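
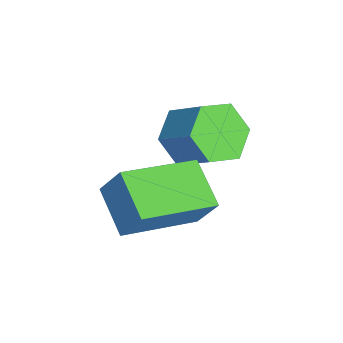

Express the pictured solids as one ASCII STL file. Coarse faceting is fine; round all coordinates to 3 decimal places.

solid 
facet normal -0.533 -0.538 -0.654
outer loop
vertex 2.318 -0.29 -1.257
vertex 2.031 -0.622 -0.75
vertex 1.751 -0.06 -0.984
endloop
endfacet
facet normal 0.005 0.770 -0.638
outer loop
vertex 2.318 -0.29 -1.257
vertex 1.751 -0.06 -0.984
vertex 2.856 0.253 -0.597
endloop
endfacet
facet normal 0.005 0.770 -0.638
outer loop
vertex 2.856 0.253 -0.597
vertex 1.751 -0.06 -0.984
vertex 2.289 0.483 -0.324
endloop
endfacet
facet normal 0.533 0.538 0.653
outer loop
vertex 2.856 0.253 -0.597
vertex 2.289 0.483 -0.324
vertex 2.569 -0.078 -0.09
endloop
endfacet
facet normal -0.533 -0.538 -0.653
outer loop
vertex 1.751 -0.06 -0.984
vertex 2.031 -0.622 -0.75
vertex 1.464 -0.391 -0.477
endloop
endfacet
facet normal -0.730 0.683 0.033
outer loop
vertex 1.751 -0.06 -0.984
vertex 1.464 -0.391 -0.477
vertex 2.289 0.483 -0.324
endloop
endfacet
facet normal -0.730 0.683 0.033
outer loop
vertex 2.289 0.483 -0.324
vertex 1.464 -0.391 -0.477
vertex 2.002 0.152 0.183
endloop
endfacet
facet normal 0.533 0.538 0.653
outer loop
vertex 2.289 0.483 -0.324
vertex 2.002 0.152 0.183
vertex 2.569 -0.078 -0.09
endloop
endfacet
facet normal -0.533 -0.538 -0.653
outer loop
vertex 1.464 -0.391 -0.477
vertex 2.031 -0.622 -0.75
vertex 1.744 -0.953 -0.243
endloop
endfacet
facet normal -0.736 -0.087 0.671
outer loop
vertex 1.464 -0.391 -0.477
vertex 1.744 -0.953 -0.243
vertex 2.002 0.152 0.183
endloop
endfacet
facet normal -0.736 -0.087 0.671
outer loop
vertex 2.002 0.152 0.183
vertex 1.744 -0.953 -0.243
vertex 2.282 -0.41 0.417
endloop
endfacet
facet normal 0.533 0.538 0.654
outer loop
vertex 2.002 0.152 0.183
vertex 2.282 -0.41 0.417
vertex 2.569 -0.078 -0.09
endloop
endfacet
facet normal -0.533 -0.538 -0.653
outer loop
vertex 1.744 -0.953 -0.243
vertex 2.031 -0.622 -0.75
vertex 2.311 -1.183 -0.516
endloop
endfacet
facet normal -0.005 -0.770 0.638
outer loop
vertex 1.744 -0.953 -0.243
vertex 2.311 -1.183 -0.516
vertex 2.282 -0.41 0.417
endloop
endfacet
facet normal -0.005 -0.770 0.638
outer loop
vertex 2.282 -0.41 0.417
vertex 2.311 -1.183 -0.516
vertex 2.849 -0.64 0.144
endloop
endfacet
facet normal 0.533 0.538 0.654
outer loop
vertex 2.282 -0.41 0.417
vertex 2.849 -0.64 0.144
vertex 2.569 -0.078 -0.09
endloop
endfacet
facet normal -0.533 -0.538 -0.653
outer loop
vertex 2.311 -1.183 -0.516
vertex 2.031 -0.622 -0.75
vertex 2.598 -0.852 -1.023
endloop
endfacet
facet normal 0.730 -0.683 -0.033
outer loop
vertex 2.311 -1.183 -0.516
vertex 2.598 -0.852 -1.023
vertex 2.849 -0.64 0.144
endloop
endfacet
facet normal 0.730 -0.683 -0.033
outer loop
vertex 2.849 -0.64 0.144
vertex 2.598 -0.852 -1.023
vertex 3.136 -0.309 -0.363
endloop
endfacet
facet normal 0.533 0.538 0.653
outer loop
vertex 2.849 -0.64 0.144
vertex 3.136 -0.309 -0.363
vertex 2.569 -0.078 -0.09
endloop
endfacet
facet normal -0.533 -0.538 -0.654
outer loop
vertex 2.598 -0.852 -1.023
vertex 2.031 -0.622 -0.75
vertex 2.318 -0.29 -1.257
endloop
endfacet
facet normal 0.736 0.087 -0.671
outer loop
vertex 2.598 -0.852 -1.023
vertex 2.318 -0.29 -1.257
vertex 3.136 -0.309 -0.363
endloop
endfacet
facet normal 0.736 0.087 -0.671
outer loop
vertex 3.136 -0.309 -0.363
vertex 2.318 -0.29 -1.257
vertex 2.856 0.253 -0.597
endloop
endfacet
facet normal 0.533 0.538 0.653
outer loop
vertex 3.136 -0.309 -0.363
vertex 2.856 0.253 -0.597
vertex 2.569 -0.078 -0.09
endloop
endfacet
facet normal -0.864 -0.317 0.390
outer loop
vertex 3.553 -1.899 -0.118
vertex 2.801 -0.508 -0.653
vertex 3.372 -2.266 -0.817
endloop
endfacet
facet normal 0.451 -0.833 0.320
outer loop
vertex 4.279 -1.932 -1.227
vertex 3.553 -1.899 -0.118
vertex 3.372 -2.266 -0.817
endloop
endfacet
facet normal -0.864 -0.317 0.391
outer loop
vertex 3.372 -2.266 -0.817
vertex 2.801 -0.508 -0.653
vertex 2.619 -0.874 -1.352
endloop
endfacet
facet normal -0.224 -0.453 -0.863
outer loop
vertex 2.619 -0.874 -1.352
vertex 4.279 -1.932 -1.227
vertex 3.372 -2.266 -0.817
endloop
endfacet
facet normal 0.223 0.453 0.863
outer loop
vertex 3.553 -1.899 -0.118
vertex 3.708 -0.174 -1.063
vertex 2.801 -0.508 -0.653
endloop
endfacet
facet normal 0.450 -0.834 0.319
outer loop
vertex 4.461 -1.566 -0.528
vertex 3.553 -1.899 -0.118
vertex 4.279 -1.932 -1.227
endloop
endfacet
facet normal 0.224 0.453 0.863
outer loop
vertex 4.461 -1.566 -0.528
vertex 3.708 -0.174 -1.063
vertex 3.553 -1.899 -0.118
endloop
endfacet
facet normal -0.451 0.834 -0.319
outer loop
vertex 2.801 -0.508 -0.653
vertex 3.708 -0.174 -1.063
vertex 2.619 -0.874 -1.352
endloop
endfacet
facet normal -0.224 -0.453 -0.863
outer loop
vertex 3.527 -0.541 -1.762
vertex 4.279 -1.932 -1.227
vertex 2.619 -0.874 -1.352
endloop
endfacet
facet normal -0.450 0.833 -0.321
outer loop
vertex 2.619 -0.874 -1.352
vertex 3.708 -0.174 -1.063
vertex 3.527 -0.541 -1.762
endloop
endfacet
facet normal 0.864 0.317 -0.391
outer loop
vertex 3.527 -0.541 -1.762
vertex 4.461 -1.566 -0.528
vertex 4.279 -1.932 -1.227
endloop
endfacet
facet normal 0.864 0.317 -0.390
outer loop
vertex 3.708 -0.174 -1.063
vertex 4.461 -1.566 -0.528
vertex 3.527 -0.541 -1.762
endloop
endfacet

endsolid


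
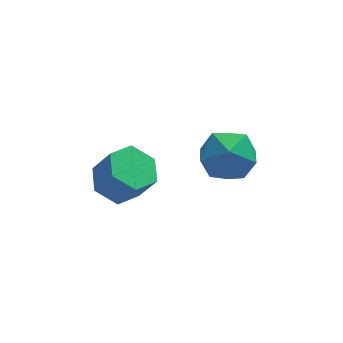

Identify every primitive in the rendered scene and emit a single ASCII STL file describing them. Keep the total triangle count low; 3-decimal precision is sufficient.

solid 
facet normal -0.425 0.294 -0.856
outer loop
vertex -3.056 3.678 -4.136
vertex -3.747 3.198 -3.958
vertex -3.712 4.016 -3.694
endloop
endfacet
facet normal 0.488 0.871 0.057
outer loop
vertex -3.056 3.678 -4.136
vertex -3.712 4.016 -3.694
vertex -2.542 3.322 -3.1
endloop
endfacet
facet normal 0.488 0.871 0.057
outer loop
vertex -2.542 3.322 -3.1
vertex -3.712 4.016 -3.694
vertex -3.198 3.66 -2.658
endloop
endfacet
facet normal 0.425 -0.294 0.856
outer loop
vertex -2.542 3.322 -3.1
vertex -3.198 3.66 -2.658
vertex -3.233 2.842 -2.922
endloop
endfacet
facet normal -0.424 0.295 -0.856
outer loop
vertex -3.712 4.016 -3.694
vertex -3.747 3.198 -3.958
vertex -4.403 3.536 -3.517
endloop
endfacet
facet normal -0.417 0.776 0.474
outer loop
vertex -3.712 4.016 -3.694
vertex -4.403 3.536 -3.517
vertex -3.198 3.66 -2.658
endloop
endfacet
facet normal -0.417 0.776 0.474
outer loop
vertex -3.198 3.66 -2.658
vertex -4.403 3.536 -3.517
vertex -3.889 3.18 -2.481
endloop
endfacet
facet normal 0.424 -0.295 0.856
outer loop
vertex -3.198 3.66 -2.658
vertex -3.889 3.18 -2.481
vertex -3.233 2.842 -2.922
endloop
endfacet
facet normal -0.425 0.294 -0.857
outer loop
vertex -4.403 3.536 -3.517
vertex -3.747 3.198 -3.958
vertex -4.438 2.718 -3.78
endloop
endfacet
facet normal -0.904 -0.095 0.416
outer loop
vertex -4.403 3.536 -3.517
vertex -4.438 2.718 -3.78
vertex -3.889 3.18 -2.481
endloop
endfacet
facet normal -0.904 -0.095 0.416
outer loop
vertex -3.889 3.18 -2.481
vertex -4.438 2.718 -3.78
vertex -3.924 2.362 -2.744
endloop
endfacet
facet normal 0.425 -0.294 0.857
outer loop
vertex -3.889 3.18 -2.481
vertex -3.924 2.362 -2.744
vertex -3.233 2.842 -2.922
endloop
endfacet
facet normal -0.425 0.294 -0.856
outer loop
vertex -4.438 2.718 -3.78
vertex -3.747 3.198 -3.958
vertex -3.782 2.38 -4.222
endloop
endfacet
facet normal -0.488 -0.871 -0.057
outer loop
vertex -4.438 2.718 -3.78
vertex -3.782 2.38 -4.222
vertex -3.924 2.362 -2.744
endloop
endfacet
facet normal -0.488 -0.871 -0.057
outer loop
vertex -3.924 2.362 -2.744
vertex -3.782 2.38 -4.222
vertex -3.268 2.024 -3.186
endloop
endfacet
facet normal 0.425 -0.294 0.856
outer loop
vertex -3.924 2.362 -2.744
vertex -3.268 2.024 -3.186
vertex -3.233 2.842 -2.922
endloop
endfacet
facet normal -0.424 0.295 -0.856
outer loop
vertex -3.782 2.38 -4.222
vertex -3.747 3.198 -3.958
vertex -3.091 2.86 -4.399
endloop
endfacet
facet normal 0.417 -0.776 -0.474
outer loop
vertex -3.782 2.38 -4.222
vertex -3.091 2.86 -4.399
vertex -3.268 2.024 -3.186
endloop
endfacet
facet normal 0.417 -0.776 -0.474
outer loop
vertex -3.268 2.024 -3.186
vertex -3.091 2.86 -4.399
vertex -2.577 2.504 -3.363
endloop
endfacet
facet normal 0.424 -0.295 0.856
outer loop
vertex -3.268 2.024 -3.186
vertex -2.577 2.504 -3.363
vertex -3.233 2.842 -2.922
endloop
endfacet
facet normal -0.425 0.294 -0.857
outer loop
vertex -3.091 2.86 -4.399
vertex -3.747 3.198 -3.958
vertex -3.056 3.678 -4.136
endloop
endfacet
facet normal 0.904 0.095 -0.416
outer loop
vertex -3.091 2.86 -4.399
vertex -3.056 3.678 -4.136
vertex -2.577 2.504 -3.363
endloop
endfacet
facet normal 0.904 0.095 -0.416
outer loop
vertex -2.577 2.504 -3.363
vertex -3.056 3.678 -4.136
vertex -2.542 3.322 -3.1
endloop
endfacet
facet normal 0.425 -0.294 0.857
outer loop
vertex -2.577 2.504 -3.363
vertex -2.542 3.322 -3.1
vertex -3.233 2.842 -2.922
endloop
endfacet
facet normal 0.035 0.016 0.999
outer loop
vertex -0.734 3.787 -2.514
vertex -0.374 2.81 -2.511
vertex 0.291 3.61 -2.547
endloop
endfacet
facet normal 0.139 0.668 0.731
outer loop
vertex -0.734 3.787 -2.514
vertex 0.291 3.61 -2.547
vertex -0.128 4.351 -3.145
endloop
endfacet
facet normal -0.430 0.838 0.336
outer loop
vertex -0.734 3.787 -2.514
vertex -0.128 4.351 -3.145
vertex -1.053 4.01 -3.479
endloop
endfacet
facet normal -0.887 0.290 0.360
outer loop
vertex -0.734 3.787 -2.514
vertex -1.053 4.01 -3.479
vertex -1.205 3.057 -3.087
endloop
endfacet
facet normal -0.599 -0.218 0.770
outer loop
vertex -0.734 3.787 -2.514
vertex -1.205 3.057 -3.087
vertex -0.374 2.81 -2.511
endloop
endfacet
facet normal 0.707 0.641 0.299
outer loop
vertex -0.128 4.351 -3.145
vertex 0.291 3.61 -2.547
vertex 0.605 3.723 -3.533
endloop
endfacet
facet normal 0.539 -0.415 0.733
outer loop
vertex 0.291 3.61 -2.547
vertex -0.374 2.81 -2.511
vertex 0.453 2.77 -3.141
endloop
endfacet
facet normal -0.488 -0.794 0.363
outer loop
vertex -0.374 2.81 -2.511
vertex -1.205 3.057 -3.087
vertex -0.472 2.429 -3.475
endloop
endfacet
facet normal -0.953 0.029 -0.300
outer loop
vertex -1.205 3.057 -3.087
vertex -1.053 4.01 -3.479
vertex -0.891 3.17 -4.073
endloop
endfacet
facet normal -0.215 0.916 -0.340
outer loop
vertex -1.053 4.01 -3.479
vertex -0.128 4.351 -3.145
vertex -0.226 3.97 -4.109
endloop
endfacet
facet normal 0.887 -0.290 -0.360
outer loop
vertex 0.134 2.993 -4.106
vertex 0.605 3.723 -3.533
vertex 0.453 2.77 -3.141
endloop
endfacet
facet normal 0.430 -0.838 -0.336
outer loop
vertex 0.134 2.993 -4.106
vertex 0.453 2.77 -3.141
vertex -0.472 2.429 -3.475
endloop
endfacet
facet normal -0.139 -0.668 -0.731
outer loop
vertex 0.134 2.993 -4.106
vertex -0.472 2.429 -3.475
vertex -0.891 3.17 -4.073
endloop
endfacet
facet normal -0.035 -0.016 -0.999
outer loop
vertex 0.134 2.993 -4.106
vertex -0.891 3.17 -4.073
vertex -0.226 3.97 -4.109
endloop
endfacet
facet normal 0.599 0.218 -0.770
outer loop
vertex 0.134 2.993 -4.106
vertex -0.226 3.97 -4.109
vertex 0.605 3.723 -3.533
endloop
endfacet
facet normal 0.953 -0.029 0.300
outer loop
vertex 0.453 2.77 -3.141
vertex 0.605 3.723 -3.533
vertex 0.291 3.61 -2.547
endloop
endfacet
facet normal 0.215 -0.916 0.340
outer loop
vertex -0.472 2.429 -3.475
vertex 0.453 2.77 -3.141
vertex -0.374 2.81 -2.511
endloop
endfacet
facet normal -0.707 -0.641 -0.299
outer loop
vertex -0.891 3.17 -4.073
vertex -0.472 2.429 -3.475
vertex -1.205 3.057 -3.087
endloop
endfacet
facet normal -0.539 0.415 -0.733
outer loop
vertex -0.226 3.97 -4.109
vertex -0.891 3.17 -4.073
vertex -1.053 4.01 -3.479
endloop
endfacet
facet normal 0.488 0.794 -0.363
outer loop
vertex 0.605 3.723 -3.533
vertex -0.226 3.97 -4.109
vertex -0.128 4.351 -3.145
endloop
endfacet

endsolid


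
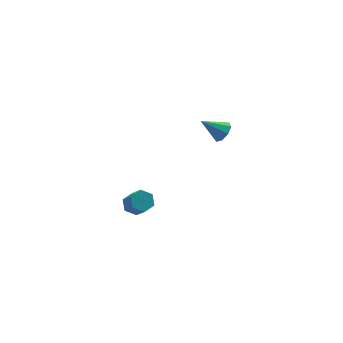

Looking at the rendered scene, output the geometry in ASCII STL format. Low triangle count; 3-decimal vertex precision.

solid 
facet normal -0.100 0.647 -0.756
outer loop
vertex -1.321 1.897 -3.388
vertex -1.943 1.671 -3.499
vertex -1.841 2.181 -3.076
endloop
endfacet
facet normal 0.622 0.634 0.460
outer loop
vertex -1.321 1.897 -3.388
vertex -1.841 2.181 -3.076
vertex -1.196 1.094 -2.451
endloop
endfacet
facet normal 0.623 0.634 0.459
outer loop
vertex -1.196 1.094 -2.451
vertex -1.841 2.181 -3.076
vertex -1.716 1.379 -2.139
endloop
endfacet
facet normal 0.100 -0.646 0.757
outer loop
vertex -1.196 1.094 -2.451
vertex -1.716 1.379 -2.139
vertex -1.817 0.869 -2.561
endloop
endfacet
facet normal -0.102 0.647 -0.756
outer loop
vertex -1.841 2.181 -3.076
vertex -1.943 1.671 -3.499
vertex -2.462 1.955 -3.186
endloop
endfacet
facet normal -0.361 0.684 0.634
outer loop
vertex -1.841 2.181 -3.076
vertex -2.462 1.955 -3.186
vertex -1.716 1.379 -2.139
endloop
endfacet
facet normal -0.361 0.684 0.634
outer loop
vertex -1.716 1.379 -2.139
vertex -2.462 1.955 -3.186
vertex -2.337 1.153 -2.249
endloop
endfacet
facet normal 0.101 -0.646 0.757
outer loop
vertex -1.716 1.379 -2.139
vertex -2.337 1.153 -2.249
vertex -1.817 0.869 -2.561
endloop
endfacet
facet normal -0.101 0.648 -0.755
outer loop
vertex -2.462 1.955 -3.186
vertex -1.943 1.671 -3.499
vertex -2.564 1.446 -3.609
endloop
endfacet
facet normal -0.983 0.051 0.175
outer loop
vertex -2.462 1.955 -3.186
vertex -2.564 1.446 -3.609
vertex -2.337 1.153 -2.249
endloop
endfacet
facet normal -0.983 0.051 0.175
outer loop
vertex -2.337 1.153 -2.249
vertex -2.564 1.446 -3.609
vertex -2.439 0.643 -2.672
endloop
endfacet
facet normal 0.100 -0.647 0.756
outer loop
vertex -2.337 1.153 -2.249
vertex -2.439 0.643 -2.672
vertex -1.817 0.869 -2.561
endloop
endfacet
facet normal -0.100 0.646 -0.757
outer loop
vertex -2.564 1.446 -3.609
vertex -1.943 1.671 -3.499
vertex -2.044 1.161 -3.921
endloop
endfacet
facet normal -0.623 -0.633 -0.460
outer loop
vertex -2.564 1.446 -3.609
vertex -2.044 1.161 -3.921
vertex -2.439 0.643 -2.672
endloop
endfacet
facet normal -0.622 -0.634 -0.460
outer loop
vertex -2.439 0.643 -2.672
vertex -2.044 1.161 -3.921
vertex -1.919 0.359 -2.984
endloop
endfacet
facet normal 0.100 -0.647 0.756
outer loop
vertex -2.439 0.643 -2.672
vertex -1.919 0.359 -2.984
vertex -1.817 0.869 -2.561
endloop
endfacet
facet normal -0.101 0.646 -0.757
outer loop
vertex -2.044 1.161 -3.921
vertex -1.943 1.671 -3.499
vertex -1.423 1.387 -3.811
endloop
endfacet
facet normal 0.361 -0.684 -0.634
outer loop
vertex -2.044 1.161 -3.921
vertex -1.423 1.387 -3.811
vertex -1.919 0.359 -2.984
endloop
endfacet
facet normal 0.361 -0.684 -0.634
outer loop
vertex -1.919 0.359 -2.984
vertex -1.423 1.387 -3.811
vertex -1.298 0.585 -2.874
endloop
endfacet
facet normal 0.102 -0.647 0.756
outer loop
vertex -1.919 0.359 -2.984
vertex -1.298 0.585 -2.874
vertex -1.817 0.869 -2.561
endloop
endfacet
facet normal -0.100 0.647 -0.756
outer loop
vertex -1.423 1.387 -3.811
vertex -1.943 1.671 -3.499
vertex -1.321 1.897 -3.388
endloop
endfacet
facet normal 0.983 -0.051 -0.175
outer loop
vertex -1.423 1.387 -3.811
vertex -1.321 1.897 -3.388
vertex -1.298 0.585 -2.874
endloop
endfacet
facet normal 0.983 -0.051 -0.175
outer loop
vertex -1.298 0.585 -2.874
vertex -1.321 1.897 -3.388
vertex -1.196 1.094 -2.451
endloop
endfacet
facet normal 0.101 -0.648 0.755
outer loop
vertex -1.298 0.585 -2.874
vertex -1.196 1.094 -2.451
vertex -1.817 0.869 -2.561
endloop
endfacet
facet normal 0.716 -0.315 -0.623
outer loop
vertex 1.89 -1.466 4.004
vertex 1.561 -1.245 3.514
vertex 2.0 -1.008 3.899
endloop
endfacet
facet normal 0.326 0.136 0.936
outer loop
vertex 1.89 -1.466 4.004
vertex 2.0 -1.008 3.899
vertex 0.579 -0.815 4.366
endloop
endfacet
facet normal 0.716 -0.314 -0.623
outer loop
vertex 2.0 -1.008 3.899
vertex 1.561 -1.245 3.514
vertex 1.853 -0.689 3.569
endloop
endfacet
facet normal 0.296 0.749 0.592
outer loop
vertex 2.0 -1.008 3.899
vertex 1.853 -0.689 3.569
vertex 0.579 -0.815 4.366
endloop
endfacet
facet normal 0.716 -0.314 -0.624
outer loop
vertex 1.853 -0.689 3.569
vertex 1.561 -1.245 3.514
vertex 1.535 -0.695 3.207
endloop
endfacet
facet normal -0.070 0.997 0.045
outer loop
vertex 1.853 -0.689 3.569
vertex 1.535 -0.695 3.207
vertex 0.579 -0.815 4.366
endloop
endfacet
facet normal 0.718 -0.313 -0.622
outer loop
vertex 1.535 -0.695 3.207
vertex 1.561 -1.245 3.514
vertex 1.233 -1.024 3.024
endloop
endfacet
facet normal -0.562 0.731 -0.388
outer loop
vertex 1.535 -0.695 3.207
vertex 1.233 -1.024 3.024
vertex 0.579 -0.815 4.366
endloop
endfacet
facet normal 0.717 -0.314 -0.622
outer loop
vertex 1.233 -1.024 3.024
vertex 1.561 -1.245 3.514
vertex 1.123 -1.481 3.128
endloop
endfacet
facet normal -0.886 0.111 -0.449
outer loop
vertex 1.233 -1.024 3.024
vertex 1.123 -1.481 3.128
vertex 0.579 -0.815 4.366
endloop
endfacet
facet normal 0.717 -0.313 -0.623
outer loop
vertex 1.123 -1.481 3.128
vertex 1.561 -1.245 3.514
vertex 1.27 -1.801 3.458
endloop
endfacet
facet normal -0.858 -0.503 -0.106
outer loop
vertex 1.123 -1.481 3.128
vertex 1.27 -1.801 3.458
vertex 0.579 -0.815 4.366
endloop
endfacet
facet normal 0.718 -0.313 -0.621
outer loop
vertex 1.27 -1.801 3.458
vertex 1.561 -1.245 3.514
vertex 1.587 -1.794 3.821
endloop
endfacet
facet normal -0.490 -0.751 0.442
outer loop
vertex 1.27 -1.801 3.458
vertex 1.587 -1.794 3.821
vertex 0.579 -0.815 4.366
endloop
endfacet
facet normal 0.716 -0.314 -0.623
outer loop
vertex 1.587 -1.794 3.821
vertex 1.561 -1.245 3.514
vertex 1.89 -1.466 4.004
endloop
endfacet
facet normal -0.001 -0.487 0.873
outer loop
vertex 1.587 -1.794 3.821
vertex 1.89 -1.466 4.004
vertex 0.579 -0.815 4.366
endloop
endfacet

endsolid


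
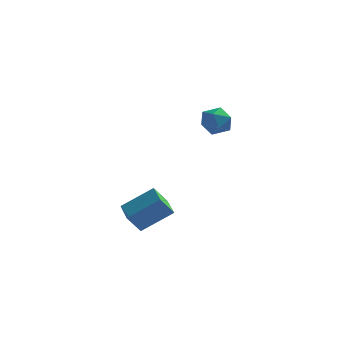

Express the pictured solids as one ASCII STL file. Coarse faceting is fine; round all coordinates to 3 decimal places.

solid 
facet normal -0.746 -0.331 -0.578
outer loop
vertex -3.779 -4.805 -1.953
vertex -4.607 -3.364 -1.71
vertex -3.179 -4.279 -3.029
endloop
endfacet
facet normal 0.493 -0.858 -0.144
outer loop
vertex -1.553 -3.556 -1.77
vertex -3.779 -4.805 -1.953
vertex -3.179 -4.279 -3.029
endloop
endfacet
facet normal -0.746 -0.331 -0.578
outer loop
vertex -3.179 -4.279 -3.029
vertex -4.607 -3.364 -1.71
vertex -4.007 -2.837 -2.787
endloop
endfacet
facet normal 0.448 0.392 -0.804
outer loop
vertex -4.007 -2.837 -2.787
vertex -1.553 -3.556 -1.77
vertex -3.179 -4.279 -3.029
endloop
endfacet
facet normal -0.448 -0.393 0.803
outer loop
vertex -3.779 -4.805 -1.953
vertex -2.981 -2.641 -0.451
vertex -4.607 -3.364 -1.71
endloop
endfacet
facet normal 0.493 -0.858 -0.145
outer loop
vertex -2.153 -4.083 -0.693
vertex -3.779 -4.805 -1.953
vertex -1.553 -3.556 -1.77
endloop
endfacet
facet normal -0.448 -0.392 0.803
outer loop
vertex -2.153 -4.083 -0.693
vertex -2.981 -2.641 -0.451
vertex -3.779 -4.805 -1.953
endloop
endfacet
facet normal -0.493 0.858 0.145
outer loop
vertex -4.607 -3.364 -1.71
vertex -2.981 -2.641 -0.451
vertex -4.007 -2.837 -2.787
endloop
endfacet
facet normal 0.448 0.393 -0.803
outer loop
vertex -2.381 -2.115 -1.527
vertex -1.553 -3.556 -1.77
vertex -4.007 -2.837 -2.787
endloop
endfacet
facet normal -0.493 0.858 0.145
outer loop
vertex -4.007 -2.837 -2.787
vertex -2.981 -2.641 -0.451
vertex -2.381 -2.115 -1.527
endloop
endfacet
facet normal 0.746 0.331 0.578
outer loop
vertex -2.381 -2.115 -1.527
vertex -2.153 -4.083 -0.693
vertex -1.553 -3.556 -1.77
endloop
endfacet
facet normal 0.746 0.331 0.578
outer loop
vertex -2.981 -2.641 -0.451
vertex -2.153 -4.083 -0.693
vertex -2.381 -2.115 -1.527
endloop
endfacet
facet normal -0.545 0.738 -0.397
outer loop
vertex -1.239 4.136 2.016
vertex -2.136 3.651 2.346
vertex -1.643 4.358 2.984
endloop
endfacet
facet normal 0.092 0.978 -0.186
outer loop
vertex -1.239 4.136 2.016
vertex -1.643 4.358 2.984
vertex -0.584 4.235 2.86
endloop
endfacet
facet normal 0.593 0.605 -0.531
outer loop
vertex -1.239 4.136 2.016
vertex -0.584 4.235 2.86
vertex -0.424 3.451 2.145
endloop
endfacet
facet normal 0.265 0.135 -0.955
outer loop
vertex -1.239 4.136 2.016
vertex -0.424 3.451 2.145
vertex -1.383 3.09 1.828
endloop
endfacet
facet normal -0.438 0.217 -0.872
outer loop
vertex -1.239 4.136 2.016
vertex -1.383 3.09 1.828
vertex -2.136 3.651 2.346
endloop
endfacet
facet normal 0.158 0.844 0.512
outer loop
vertex -0.584 4.235 2.86
vertex -1.643 4.358 2.984
vertex -1.077 3.81 3.712
endloop
endfacet
facet normal -0.874 0.455 0.171
outer loop
vertex -1.643 4.358 2.984
vertex -2.136 3.651 2.346
vertex -2.036 3.449 3.395
endloop
endfacet
facet normal -0.701 -0.388 -0.599
outer loop
vertex -2.136 3.651 2.346
vertex -1.383 3.09 1.828
vertex -1.876 2.665 2.68
endloop
endfacet
facet normal 0.438 -0.521 -0.733
outer loop
vertex -1.383 3.09 1.828
vertex -0.424 3.451 2.145
vertex -0.817 2.542 2.556
endloop
endfacet
facet normal 0.970 0.240 -0.046
outer loop
vertex -0.424 3.451 2.145
vertex -0.584 4.235 2.86
vertex -0.324 3.249 3.194
endloop
endfacet
facet normal -0.265 -0.135 0.955
outer loop
vertex -1.221 2.764 3.524
vertex -1.077 3.81 3.712
vertex -2.036 3.449 3.395
endloop
endfacet
facet normal -0.593 -0.605 0.531
outer loop
vertex -1.221 2.764 3.524
vertex -2.036 3.449 3.395
vertex -1.876 2.665 2.68
endloop
endfacet
facet normal -0.092 -0.978 0.186
outer loop
vertex -1.221 2.764 3.524
vertex -1.876 2.665 2.68
vertex -0.817 2.542 2.556
endloop
endfacet
facet normal 0.545 -0.738 0.397
outer loop
vertex -1.221 2.764 3.524
vertex -0.817 2.542 2.556
vertex -0.324 3.249 3.194
endloop
endfacet
facet normal 0.438 -0.217 0.872
outer loop
vertex -1.221 2.764 3.524
vertex -0.324 3.249 3.194
vertex -1.077 3.81 3.712
endloop
endfacet
facet normal -0.438 0.521 0.733
outer loop
vertex -2.036 3.449 3.395
vertex -1.077 3.81 3.712
vertex -1.643 4.358 2.984
endloop
endfacet
facet normal -0.970 -0.240 0.046
outer loop
vertex -1.876 2.665 2.68
vertex -2.036 3.449 3.395
vertex -2.136 3.651 2.346
endloop
endfacet
facet normal -0.158 -0.844 -0.512
outer loop
vertex -0.817 2.542 2.556
vertex -1.876 2.665 2.68
vertex -1.383 3.09 1.828
endloop
endfacet
facet normal 0.874 -0.455 -0.171
outer loop
vertex -0.324 3.249 3.194
vertex -0.817 2.542 2.556
vertex -0.424 3.451 2.145
endloop
endfacet
facet normal 0.701 0.388 0.599
outer loop
vertex -1.077 3.81 3.712
vertex -0.324 3.249 3.194
vertex -0.584 4.235 2.86
endloop
endfacet

endsolid


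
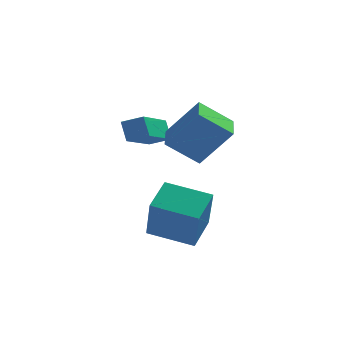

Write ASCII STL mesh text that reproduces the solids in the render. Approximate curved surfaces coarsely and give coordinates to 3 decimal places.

solid 
facet normal -0.620 0.019 -0.784
outer loop
vertex -3.044 -2.506 2.662
vertex -3.124 -1.242 2.756
vertex -1.863 -2.362 1.732
endloop
endfacet
facet normal 0.063 -0.995 -0.074
outer loop
vertex -0.716 -2.398 3.184
vertex -3.044 -2.506 2.662
vertex -1.863 -2.362 1.732
endloop
endfacet
facet normal -0.620 0.020 -0.785
outer loop
vertex -1.863 -2.362 1.732
vertex -3.124 -1.242 2.756
vertex -1.943 -1.098 1.827
endloop
endfacet
facet normal 0.782 0.096 -0.616
outer loop
vertex -1.943 -1.098 1.827
vertex -0.716 -2.398 3.184
vertex -1.863 -2.362 1.732
endloop
endfacet
facet normal -0.782 -0.095 0.616
outer loop
vertex -3.044 -2.506 2.662
vertex -1.977 -1.278 4.208
vertex -3.124 -1.242 2.756
endloop
endfacet
facet normal 0.063 -0.995 -0.074
outer loop
vertex -1.897 -2.542 4.113
vertex -3.044 -2.506 2.662
vertex -0.716 -2.398 3.184
endloop
endfacet
facet normal -0.782 -0.096 0.616
outer loop
vertex -1.897 -2.542 4.113
vertex -1.977 -1.278 4.208
vertex -3.044 -2.506 2.662
endloop
endfacet
facet normal -0.063 0.995 0.074
outer loop
vertex -3.124 -1.242 2.756
vertex -1.977 -1.278 4.208
vertex -1.943 -1.098 1.827
endloop
endfacet
facet normal 0.782 0.095 -0.616
outer loop
vertex -0.796 -1.134 3.278
vertex -0.716 -2.398 3.184
vertex -1.943 -1.098 1.827
endloop
endfacet
facet normal -0.063 0.995 0.074
outer loop
vertex -1.943 -1.098 1.827
vertex -1.977 -1.278 4.208
vertex -0.796 -1.134 3.278
endloop
endfacet
facet normal 0.620 -0.019 0.785
outer loop
vertex -0.796 -1.134 3.278
vertex -1.897 -2.542 4.113
vertex -0.716 -2.398 3.184
endloop
endfacet
facet normal 0.620 -0.020 0.784
outer loop
vertex -1.977 -1.278 4.208
vertex -1.897 -2.542 4.113
vertex -0.796 -1.134 3.278
endloop
endfacet
facet normal -0.956 0.203 0.212
outer loop
vertex -3.387 -4.223 0.516
vertex -3.001 -2.984 1.067
vertex -3.592 -3.399 -1.195
endloop
endfacet
facet normal -0.274 -0.879 -0.390
outer loop
vertex -1.919 -3.756 -1.567
vertex -3.387 -4.223 0.516
vertex -3.592 -3.399 -1.195
endloop
endfacet
facet normal -0.956 0.204 0.212
outer loop
vertex -3.592 -3.399 -1.195
vertex -3.001 -2.984 1.067
vertex -3.205 -2.16 -0.644
endloop
endfacet
facet normal -0.107 0.432 -0.896
outer loop
vertex -3.205 -2.16 -0.644
vertex -1.919 -3.756 -1.567
vertex -3.592 -3.399 -1.195
endloop
endfacet
facet normal 0.107 -0.432 0.896
outer loop
vertex -3.387 -4.223 0.516
vertex -1.328 -3.341 0.695
vertex -3.001 -2.984 1.067
endloop
endfacet
facet normal -0.274 -0.879 -0.390
outer loop
vertex -1.715 -4.58 0.144
vertex -3.387 -4.223 0.516
vertex -1.919 -3.756 -1.567
endloop
endfacet
facet normal 0.107 -0.432 0.896
outer loop
vertex -1.715 -4.58 0.144
vertex -1.328 -3.341 0.695
vertex -3.387 -4.223 0.516
endloop
endfacet
facet normal 0.274 0.879 0.390
outer loop
vertex -3.001 -2.984 1.067
vertex -1.328 -3.341 0.695
vertex -3.205 -2.16 -0.644
endloop
endfacet
facet normal -0.107 0.432 -0.896
outer loop
vertex -1.533 -2.517 -1.016
vertex -1.919 -3.756 -1.567
vertex -3.205 -2.16 -0.644
endloop
endfacet
facet normal 0.274 0.879 0.390
outer loop
vertex -3.205 -2.16 -0.644
vertex -1.328 -3.341 0.695
vertex -1.533 -2.517 -1.016
endloop
endfacet
facet normal 0.956 -0.204 -0.212
outer loop
vertex -1.533 -2.517 -1.016
vertex -1.715 -4.58 0.144
vertex -1.919 -3.756 -1.567
endloop
endfacet
facet normal 0.956 -0.204 -0.213
outer loop
vertex -1.328 -3.341 0.695
vertex -1.715 -4.58 0.144
vertex -1.533 -2.517 -1.016
endloop
endfacet
facet normal -0.922 0.114 -0.369
outer loop
vertex -4.71 -1.023 3.073
vertex -4.114 0.856 2.165
vertex -4.468 -1.457 2.334
endloop
endfacet
facet normal -0.274 -0.866 0.419
outer loop
vertex -3.666 -1.556 2.655
vertex -4.71 -1.023 3.073
vertex -4.468 -1.457 2.334
endloop
endfacet
facet normal -0.922 0.114 -0.369
outer loop
vertex -4.468 -1.457 2.334
vertex -4.114 0.856 2.165
vertex -3.872 0.422 1.426
endloop
endfacet
facet normal 0.272 -0.487 -0.830
outer loop
vertex -3.872 0.422 1.426
vertex -3.666 -1.556 2.655
vertex -4.468 -1.457 2.334
endloop
endfacet
facet normal -0.272 0.487 0.830
outer loop
vertex -4.71 -1.023 3.073
vertex -3.312 0.757 2.486
vertex -4.114 0.856 2.165
endloop
endfacet
facet normal -0.274 -0.866 0.419
outer loop
vertex -3.908 -1.122 3.394
vertex -4.71 -1.023 3.073
vertex -3.666 -1.556 2.655
endloop
endfacet
facet normal -0.272 0.487 0.830
outer loop
vertex -3.908 -1.122 3.394
vertex -3.312 0.757 2.486
vertex -4.71 -1.023 3.073
endloop
endfacet
facet normal 0.274 0.866 -0.419
outer loop
vertex -4.114 0.856 2.165
vertex -3.312 0.757 2.486
vertex -3.872 0.422 1.426
endloop
endfacet
facet normal 0.272 -0.487 -0.830
outer loop
vertex -3.07 0.323 1.747
vertex -3.666 -1.556 2.655
vertex -3.872 0.422 1.426
endloop
endfacet
facet normal 0.274 0.866 -0.419
outer loop
vertex -3.872 0.422 1.426
vertex -3.312 0.757 2.486
vertex -3.07 0.323 1.747
endloop
endfacet
facet normal 0.922 -0.114 0.369
outer loop
vertex -3.07 0.323 1.747
vertex -3.908 -1.122 3.394
vertex -3.666 -1.556 2.655
endloop
endfacet
facet normal 0.922 -0.114 0.369
outer loop
vertex -3.312 0.757 2.486
vertex -3.908 -1.122 3.394
vertex -3.07 0.323 1.747
endloop
endfacet

endsolid


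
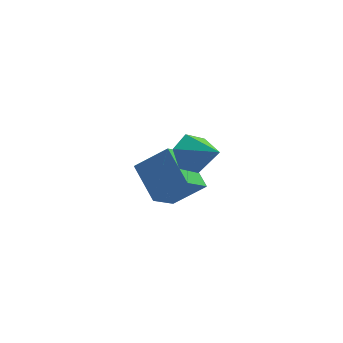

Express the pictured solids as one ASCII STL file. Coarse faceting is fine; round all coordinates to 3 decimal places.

solid 
facet normal -0.794 -0.110 -0.598
outer loop
vertex 1.518 0.713 -1.71
vertex 0.721 2.071 -0.902
vertex 2.192 1.756 -2.797
endloop
endfacet
facet normal 0.450 -0.767 -0.457
outer loop
vertex 3.439 1.929 -1.858
vertex 1.518 0.713 -1.71
vertex 2.192 1.756 -2.797
endloop
endfacet
facet normal -0.794 -0.110 -0.598
outer loop
vertex 2.192 1.756 -2.797
vertex 0.721 2.071 -0.902
vertex 1.395 3.114 -1.989
endloop
endfacet
facet normal 0.408 0.632 -0.659
outer loop
vertex 1.395 3.114 -1.989
vertex 3.439 1.929 -1.858
vertex 2.192 1.756 -2.797
endloop
endfacet
facet normal -0.408 -0.632 0.659
outer loop
vertex 1.518 0.713 -1.71
vertex 1.968 2.244 0.037
vertex 0.721 2.071 -0.902
endloop
endfacet
facet normal 0.450 -0.767 -0.457
outer loop
vertex 2.765 0.886 -0.771
vertex 1.518 0.713 -1.71
vertex 3.439 1.929 -1.858
endloop
endfacet
facet normal -0.408 -0.632 0.659
outer loop
vertex 2.765 0.886 -0.771
vertex 1.968 2.244 0.037
vertex 1.518 0.713 -1.71
endloop
endfacet
facet normal -0.450 0.767 0.457
outer loop
vertex 0.721 2.071 -0.902
vertex 1.968 2.244 0.037
vertex 1.395 3.114 -1.989
endloop
endfacet
facet normal 0.408 0.632 -0.659
outer loop
vertex 2.642 3.287 -1.05
vertex 3.439 1.929 -1.858
vertex 1.395 3.114 -1.989
endloop
endfacet
facet normal -0.450 0.767 0.457
outer loop
vertex 1.395 3.114 -1.989
vertex 1.968 2.244 0.037
vertex 2.642 3.287 -1.05
endloop
endfacet
facet normal 0.794 0.110 0.598
outer loop
vertex 2.642 3.287 -1.05
vertex 2.765 0.886 -0.771
vertex 3.439 1.929 -1.858
endloop
endfacet
facet normal 0.794 0.110 0.598
outer loop
vertex 1.968 2.244 0.037
vertex 2.765 0.886 -0.771
vertex 2.642 3.287 -1.05
endloop
endfacet
facet normal -0.626 0.558 -0.545
outer loop
vertex 3.407 -0.147 2.665
vertex 2.995 -0.85 2.419
vertex 2.751 -0.438 3.121
endloop
endfacet
facet normal 0.366 0.451 0.814
outer loop
vertex 3.407 -0.147 2.665
vertex 2.751 -0.438 3.121
vertex 3.985 -1.73 3.281
endloop
endfacet
facet normal -0.627 0.557 -0.545
outer loop
vertex 2.751 -0.438 3.121
vertex 2.995 -0.85 2.419
vertex 2.34 -1.14 2.876
endloop
endfacet
facet normal -0.290 -0.160 0.944
outer loop
vertex 2.751 -0.438 3.121
vertex 2.34 -1.14 2.876
vertex 3.985 -1.73 3.281
endloop
endfacet
facet normal -0.627 0.557 -0.545
outer loop
vertex 2.34 -1.14 2.876
vertex 2.995 -0.85 2.419
vertex 2.584 -1.552 2.174
endloop
endfacet
facet normal -0.392 -0.846 0.360
outer loop
vertex 2.34 -1.14 2.876
vertex 2.584 -1.552 2.174
vertex 3.985 -1.73 3.281
endloop
endfacet
facet normal -0.626 0.557 -0.545
outer loop
vertex 2.584 -1.552 2.174
vertex 2.995 -0.85 2.419
vertex 3.24 -1.262 1.717
endloop
endfacet
facet normal 0.162 -0.922 -0.353
outer loop
vertex 2.584 -1.552 2.174
vertex 3.24 -1.262 1.717
vertex 3.985 -1.73 3.281
endloop
endfacet
facet normal -0.626 0.558 -0.546
outer loop
vertex 3.24 -1.262 1.717
vertex 2.995 -0.85 2.419
vertex 3.651 -0.56 1.963
endloop
endfacet
facet normal 0.819 -0.310 -0.483
outer loop
vertex 3.24 -1.262 1.717
vertex 3.651 -0.56 1.963
vertex 3.985 -1.73 3.281
endloop
endfacet
facet normal -0.626 0.558 -0.546
outer loop
vertex 3.651 -0.56 1.963
vertex 2.995 -0.85 2.419
vertex 3.407 -0.147 2.665
endloop
endfacet
facet normal 0.922 0.375 0.100
outer loop
vertex 3.651 -0.56 1.963
vertex 3.407 -0.147 2.665
vertex 3.985 -1.73 3.281
endloop
endfacet

endsolid


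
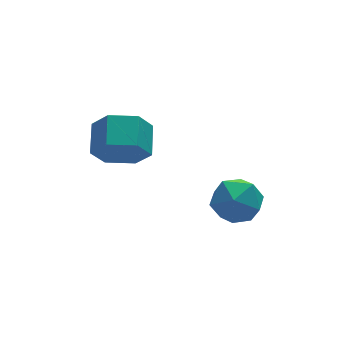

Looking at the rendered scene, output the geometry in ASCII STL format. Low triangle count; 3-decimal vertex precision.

solid 
facet normal -0.087 -0.127 0.988
outer loop
vertex 2.097 -2.121 -2.162
vertex 2.068 -2.986 -2.276
vertex 2.835 -2.586 -2.157
endloop
endfacet
facet normal 0.286 0.463 0.839
outer loop
vertex 2.097 -2.121 -2.162
vertex 2.835 -2.586 -2.157
vertex 2.805 -1.818 -2.571
endloop
endfacet
facet normal -0.125 0.888 0.442
outer loop
vertex 2.097 -2.121 -2.162
vertex 2.805 -1.818 -2.571
vertex 2.02 -1.743 -2.944
endloop
endfacet
facet normal -0.752 0.561 0.345
outer loop
vertex 2.097 -2.121 -2.162
vertex 2.02 -1.743 -2.944
vertex 1.565 -2.465 -2.762
endloop
endfacet
facet normal -0.728 -0.066 0.683
outer loop
vertex 2.097 -2.121 -2.162
vertex 1.565 -2.465 -2.762
vertex 2.068 -2.986 -2.276
endloop
endfacet
facet normal 0.852 0.274 0.446
outer loop
vertex 2.805 -1.818 -2.571
vertex 2.835 -2.586 -2.157
vertex 3.215 -2.495 -2.938
endloop
endfacet
facet normal 0.249 -0.682 0.687
outer loop
vertex 2.835 -2.586 -2.157
vertex 2.068 -2.986 -2.276
vertex 2.76 -3.217 -2.756
endloop
endfacet
facet normal -0.790 -0.583 0.193
outer loop
vertex 2.068 -2.986 -2.276
vertex 1.565 -2.465 -2.762
vertex 1.975 -3.142 -3.129
endloop
endfacet
facet normal -0.829 0.434 -0.353
outer loop
vertex 1.565 -2.465 -2.762
vertex 2.02 -1.743 -2.944
vertex 1.945 -2.374 -3.543
endloop
endfacet
facet normal 0.185 0.963 -0.196
outer loop
vertex 2.02 -1.743 -2.944
vertex 2.805 -1.818 -2.571
vertex 2.712 -1.974 -3.424
endloop
endfacet
facet normal 0.752 -0.561 -0.345
outer loop
vertex 2.683 -2.839 -3.538
vertex 3.215 -2.495 -2.938
vertex 2.76 -3.217 -2.756
endloop
endfacet
facet normal 0.125 -0.888 -0.442
outer loop
vertex 2.683 -2.839 -3.538
vertex 2.76 -3.217 -2.756
vertex 1.975 -3.142 -3.129
endloop
endfacet
facet normal -0.286 -0.463 -0.839
outer loop
vertex 2.683 -2.839 -3.538
vertex 1.975 -3.142 -3.129
vertex 1.945 -2.374 -3.543
endloop
endfacet
facet normal 0.087 0.127 -0.988
outer loop
vertex 2.683 -2.839 -3.538
vertex 1.945 -2.374 -3.543
vertex 2.712 -1.974 -3.424
endloop
endfacet
facet normal 0.728 0.066 -0.683
outer loop
vertex 2.683 -2.839 -3.538
vertex 2.712 -1.974 -3.424
vertex 3.215 -2.495 -2.938
endloop
endfacet
facet normal 0.829 -0.434 0.353
outer loop
vertex 2.76 -3.217 -2.756
vertex 3.215 -2.495 -2.938
vertex 2.835 -2.586 -2.157
endloop
endfacet
facet normal -0.185 -0.963 0.196
outer loop
vertex 1.975 -3.142 -3.129
vertex 2.76 -3.217 -2.756
vertex 2.068 -2.986 -2.276
endloop
endfacet
facet normal -0.852 -0.274 -0.446
outer loop
vertex 1.945 -2.374 -3.543
vertex 1.975 -3.142 -3.129
vertex 1.565 -2.465 -2.762
endloop
endfacet
facet normal -0.249 0.682 -0.687
outer loop
vertex 2.712 -1.974 -3.424
vertex 1.945 -2.374 -3.543
vertex 2.02 -1.743 -2.944
endloop
endfacet
facet normal 0.790 0.583 -0.193
outer loop
vertex 3.215 -2.495 -2.938
vertex 2.712 -1.974 -3.424
vertex 2.805 -1.818 -2.571
endloop
endfacet
facet normal -0.354 -0.833 -0.425
outer loop
vertex -0.194 -1.321 -1.255
vertex -0.667 -1.472 -0.565
vertex -0.983 -1.011 -1.206
endloop
endfacet
facet normal 0.107 0.416 -0.903
outer loop
vertex -0.194 -1.321 -1.255
vertex -0.983 -1.011 -1.206
vertex 0.181 -0.438 -0.804
endloop
endfacet
facet normal 0.107 0.415 -0.903
outer loop
vertex 0.181 -0.438 -0.804
vertex -0.983 -1.011 -1.206
vertex -0.609 -0.127 -0.755
endloop
endfacet
facet normal 0.354 0.833 0.425
outer loop
vertex 0.181 -0.438 -0.804
vertex -0.609 -0.127 -0.755
vertex -0.293 -0.588 -0.115
endloop
endfacet
facet normal -0.354 -0.833 -0.425
outer loop
vertex -0.983 -1.011 -1.206
vertex -0.667 -1.472 -0.565
vertex -1.457 -1.161 -0.516
endloop
endfacet
facet normal -0.751 0.523 -0.402
outer loop
vertex -0.983 -1.011 -1.206
vertex -1.457 -1.161 -0.516
vertex -0.609 -0.127 -0.755
endloop
endfacet
facet normal -0.752 0.524 -0.401
outer loop
vertex -0.609 -0.127 -0.755
vertex -1.457 -1.161 -0.516
vertex -1.082 -0.278 -0.066
endloop
endfacet
facet normal 0.354 0.833 0.425
outer loop
vertex -0.609 -0.127 -0.755
vertex -1.082 -0.278 -0.066
vertex -0.293 -0.588 -0.115
endloop
endfacet
facet normal -0.354 -0.833 -0.425
outer loop
vertex -1.457 -1.161 -0.516
vertex -0.667 -1.472 -0.565
vertex -1.141 -1.622 0.124
endloop
endfacet
facet normal -0.858 0.109 0.502
outer loop
vertex -1.457 -1.161 -0.516
vertex -1.141 -1.622 0.124
vertex -1.082 -0.278 -0.066
endloop
endfacet
facet normal -0.858 0.109 0.501
outer loop
vertex -1.082 -0.278 -0.066
vertex -1.141 -1.622 0.124
vertex -0.766 -0.739 0.575
endloop
endfacet
facet normal 0.354 0.833 0.425
outer loop
vertex -1.082 -0.278 -0.066
vertex -0.766 -0.739 0.575
vertex -0.293 -0.588 -0.115
endloop
endfacet
facet normal -0.354 -0.833 -0.425
outer loop
vertex -1.141 -1.622 0.124
vertex -0.667 -1.472 -0.565
vertex -0.351 -1.933 0.075
endloop
endfacet
facet normal -0.108 -0.416 0.903
outer loop
vertex -1.141 -1.622 0.124
vertex -0.351 -1.933 0.075
vertex -0.766 -0.739 0.575
endloop
endfacet
facet normal -0.107 -0.415 0.903
outer loop
vertex -0.766 -0.739 0.575
vertex -0.351 -1.933 0.075
vertex 0.023 -1.049 0.526
endloop
endfacet
facet normal 0.354 0.833 0.425
outer loop
vertex -0.766 -0.739 0.575
vertex 0.023 -1.049 0.526
vertex -0.293 -0.588 -0.115
endloop
endfacet
facet normal -0.354 -0.833 -0.425
outer loop
vertex -0.351 -1.933 0.075
vertex -0.667 -1.472 -0.565
vertex 0.122 -1.782 -0.614
endloop
endfacet
facet normal 0.752 -0.523 0.402
outer loop
vertex -0.351 -1.933 0.075
vertex 0.122 -1.782 -0.614
vertex 0.023 -1.049 0.526
endloop
endfacet
facet normal 0.751 -0.524 0.402
outer loop
vertex 0.023 -1.049 0.526
vertex 0.122 -1.782 -0.614
vertex 0.497 -0.899 -0.164
endloop
endfacet
facet normal 0.354 0.833 0.425
outer loop
vertex 0.023 -1.049 0.526
vertex 0.497 -0.899 -0.164
vertex -0.293 -0.588 -0.115
endloop
endfacet
facet normal -0.354 -0.833 -0.425
outer loop
vertex 0.122 -1.782 -0.614
vertex -0.667 -1.472 -0.565
vertex -0.194 -1.321 -1.255
endloop
endfacet
facet normal 0.858 -0.109 -0.501
outer loop
vertex 0.122 -1.782 -0.614
vertex -0.194 -1.321 -1.255
vertex 0.497 -0.899 -0.164
endloop
endfacet
facet normal 0.858 -0.108 -0.502
outer loop
vertex 0.497 -0.899 -0.164
vertex -0.194 -1.321 -1.255
vertex 0.181 -0.438 -0.804
endloop
endfacet
facet normal 0.354 0.833 0.425
outer loop
vertex 0.497 -0.899 -0.164
vertex 0.181 -0.438 -0.804
vertex -0.293 -0.588 -0.115
endloop
endfacet

endsolid


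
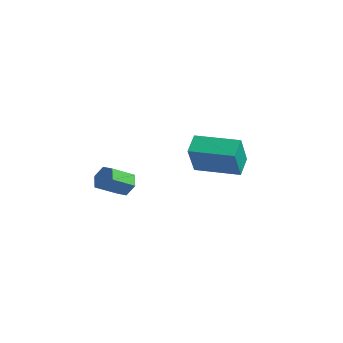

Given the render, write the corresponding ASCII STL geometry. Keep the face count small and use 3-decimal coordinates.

solid 
facet normal -0.328 0.431 -0.841
outer loop
vertex -0.661 3.559 0.628
vertex 1.041 4.823 0.612
vertex -0.118 2.82 0.038
endloop
endfacet
facet normal -0.803 -0.596 0.008
outer loop
vertex 0.479 2.037 1.568
vertex -0.661 3.559 0.628
vertex -0.118 2.82 0.038
endloop
endfacet
facet normal -0.328 0.431 -0.841
outer loop
vertex -0.118 2.82 0.038
vertex 1.041 4.823 0.612
vertex 1.584 4.085 0.022
endloop
endfacet
facet normal 0.498 -0.677 -0.541
outer loop
vertex 1.584 4.085 0.022
vertex 0.479 2.037 1.568
vertex -0.118 2.82 0.038
endloop
endfacet
facet normal -0.498 0.678 0.541
outer loop
vertex -0.661 3.559 0.628
vertex 1.638 4.04 2.142
vertex 1.041 4.823 0.612
endloop
endfacet
facet normal -0.803 -0.597 0.007
outer loop
vertex -0.064 2.775 2.158
vertex -0.661 3.559 0.628
vertex 0.479 2.037 1.568
endloop
endfacet
facet normal -0.498 0.677 0.541
outer loop
vertex -0.064 2.775 2.158
vertex 1.638 4.04 2.142
vertex -0.661 3.559 0.628
endloop
endfacet
facet normal 0.802 0.597 -0.008
outer loop
vertex 1.041 4.823 0.612
vertex 1.638 4.04 2.142
vertex 1.584 4.085 0.022
endloop
endfacet
facet normal 0.498 -0.677 -0.541
outer loop
vertex 2.181 3.301 1.552
vertex 0.479 2.037 1.568
vertex 1.584 4.085 0.022
endloop
endfacet
facet normal 0.803 0.596 -0.008
outer loop
vertex 1.584 4.085 0.022
vertex 1.638 4.04 2.142
vertex 2.181 3.301 1.552
endloop
endfacet
facet normal 0.328 -0.431 0.841
outer loop
vertex 2.181 3.301 1.552
vertex -0.064 2.775 2.158
vertex 0.479 2.037 1.568
endloop
endfacet
facet normal 0.328 -0.430 0.841
outer loop
vertex 1.638 4.04 2.142
vertex -0.064 2.775 2.158
vertex 2.181 3.301 1.552
endloop
endfacet
facet normal 0.059 0.865 -0.498
outer loop
vertex 0.414 -0.664 0.794
vertex 0.197 -0.969 0.239
vertex -0.243 -0.695 0.663
endloop
endfacet
facet normal -0.192 0.500 0.845
outer loop
vertex 0.414 -0.664 0.794
vertex -0.243 -0.695 0.663
vertex 0.34 -1.746 1.417
endloop
endfacet
facet normal -0.192 0.500 0.845
outer loop
vertex 0.34 -1.746 1.417
vertex -0.243 -0.695 0.663
vertex -0.316 -1.776 1.286
endloop
endfacet
facet normal -0.060 -0.865 0.498
outer loop
vertex 0.34 -1.746 1.417
vertex -0.316 -1.776 1.286
vertex 0.123 -2.051 0.861
endloop
endfacet
facet normal 0.059 0.865 -0.498
outer loop
vertex -0.243 -0.695 0.663
vertex 0.197 -0.969 0.239
vertex -0.459 -1.0 0.108
endloop
endfacet
facet normal -0.945 0.209 0.253
outer loop
vertex -0.243 -0.695 0.663
vertex -0.459 -1.0 0.108
vertex -0.316 -1.776 1.286
endloop
endfacet
facet normal -0.944 0.210 0.253
outer loop
vertex -0.316 -1.776 1.286
vertex -0.459 -1.0 0.108
vertex -0.533 -2.081 0.73
endloop
endfacet
facet normal -0.060 -0.865 0.498
outer loop
vertex -0.316 -1.776 1.286
vertex -0.533 -2.081 0.73
vertex 0.123 -2.051 0.861
endloop
endfacet
facet normal 0.058 0.865 -0.498
outer loop
vertex -0.459 -1.0 0.108
vertex 0.197 -0.969 0.239
vertex -0.02 -1.274 -0.317
endloop
endfacet
facet normal -0.753 -0.289 -0.591
outer loop
vertex -0.459 -1.0 0.108
vertex -0.02 -1.274 -0.317
vertex -0.533 -2.081 0.73
endloop
endfacet
facet normal -0.753 -0.289 -0.592
outer loop
vertex -0.533 -2.081 0.73
vertex -0.02 -1.274 -0.317
vertex -0.094 -2.356 0.306
endloop
endfacet
facet normal -0.060 -0.865 0.499
outer loop
vertex -0.533 -2.081 0.73
vertex -0.094 -2.356 0.306
vertex 0.123 -2.051 0.861
endloop
endfacet
facet normal 0.060 0.865 -0.498
outer loop
vertex -0.02 -1.274 -0.317
vertex 0.197 -0.969 0.239
vertex 0.636 -1.244 -0.186
endloop
endfacet
facet normal 0.192 -0.500 -0.845
outer loop
vertex -0.02 -1.274 -0.317
vertex 0.636 -1.244 -0.186
vertex -0.094 -2.356 0.306
endloop
endfacet
facet normal 0.192 -0.500 -0.845
outer loop
vertex -0.094 -2.356 0.306
vertex 0.636 -1.244 -0.186
vertex 0.563 -2.325 0.437
endloop
endfacet
facet normal -0.059 -0.865 0.498
outer loop
vertex -0.094 -2.356 0.306
vertex 0.563 -2.325 0.437
vertex 0.123 -2.051 0.861
endloop
endfacet
facet normal 0.060 0.865 -0.498
outer loop
vertex 0.636 -1.244 -0.186
vertex 0.197 -0.969 0.239
vertex 0.853 -0.939 0.37
endloop
endfacet
facet normal 0.944 -0.210 -0.253
outer loop
vertex 0.636 -1.244 -0.186
vertex 0.853 -0.939 0.37
vertex 0.563 -2.325 0.437
endloop
endfacet
facet normal 0.945 -0.210 -0.252
outer loop
vertex 0.563 -2.325 0.437
vertex 0.853 -0.939 0.37
vertex 0.779 -2.02 0.992
endloop
endfacet
facet normal -0.059 -0.865 0.498
outer loop
vertex 0.563 -2.325 0.437
vertex 0.779 -2.02 0.992
vertex 0.123 -2.051 0.861
endloop
endfacet
facet normal 0.060 0.865 -0.499
outer loop
vertex 0.853 -0.939 0.37
vertex 0.197 -0.969 0.239
vertex 0.414 -0.664 0.794
endloop
endfacet
facet normal 0.753 0.289 0.592
outer loop
vertex 0.853 -0.939 0.37
vertex 0.414 -0.664 0.794
vertex 0.779 -2.02 0.992
endloop
endfacet
facet normal 0.753 0.289 0.591
outer loop
vertex 0.779 -2.02 0.992
vertex 0.414 -0.664 0.794
vertex 0.34 -1.746 1.417
endloop
endfacet
facet normal -0.058 -0.865 0.498
outer loop
vertex 0.779 -2.02 0.992
vertex 0.34 -1.746 1.417
vertex 0.123 -2.051 0.861
endloop
endfacet

endsolid


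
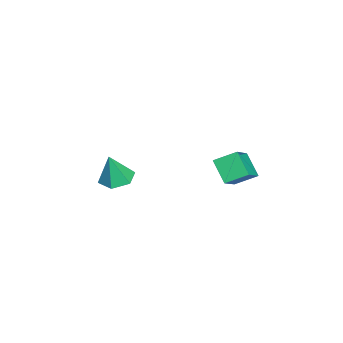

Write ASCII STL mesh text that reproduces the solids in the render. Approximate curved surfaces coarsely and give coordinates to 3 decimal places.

solid 
facet normal -0.230 0.158 -0.960
outer loop
vertex -1.613 -2.877 0.308
vertex -2.195 -3.702 0.312
vertex -2.59 -2.805 0.554
endloop
endfacet
facet normal 0.194 0.825 0.530
outer loop
vertex -1.613 -2.877 0.308
vertex -2.59 -2.805 0.554
vertex -1.765 -3.998 2.108
endloop
endfacet
facet normal -0.230 0.158 -0.960
outer loop
vertex -2.59 -2.805 0.554
vertex -2.195 -3.702 0.312
vertex -3.172 -3.63 0.558
endloop
endfacet
facet normal -0.613 0.435 0.660
outer loop
vertex -2.59 -2.805 0.554
vertex -3.172 -3.63 0.558
vertex -1.765 -3.998 2.108
endloop
endfacet
facet normal -0.230 0.158 -0.960
outer loop
vertex -3.172 -3.63 0.558
vertex -2.195 -3.702 0.312
vertex -2.778 -4.527 0.316
endloop
endfacet
facet normal -0.710 -0.457 0.536
outer loop
vertex -3.172 -3.63 0.558
vertex -2.778 -4.527 0.316
vertex -1.765 -3.998 2.108
endloop
endfacet
facet normal -0.230 0.158 -0.960
outer loop
vertex -2.778 -4.527 0.316
vertex -2.195 -3.702 0.312
vertex -1.801 -4.6 0.07
endloop
endfacet
facet normal -0.000 -0.959 0.283
outer loop
vertex -2.778 -4.527 0.316
vertex -1.801 -4.6 0.07
vertex -1.765 -3.998 2.108
endloop
endfacet
facet normal -0.230 0.158 -0.960
outer loop
vertex -1.801 -4.6 0.07
vertex -2.195 -3.702 0.312
vertex -1.219 -3.775 0.066
endloop
endfacet
facet normal 0.808 -0.569 0.154
outer loop
vertex -1.801 -4.6 0.07
vertex -1.219 -3.775 0.066
vertex -1.765 -3.998 2.108
endloop
endfacet
facet normal -0.230 0.158 -0.960
outer loop
vertex -1.219 -3.775 0.066
vertex -2.195 -3.702 0.312
vertex -1.613 -2.877 0.308
endloop
endfacet
facet normal 0.905 0.322 0.277
outer loop
vertex -1.219 -3.775 0.066
vertex -1.613 -2.877 0.308
vertex -1.765 -3.998 2.108
endloop
endfacet
facet normal -0.537 -0.467 0.702
outer loop
vertex 0.101 2.857 4.319
vertex -1.507 3.124 3.267
vertex 0.311 1.686 3.701
endloop
endfacet
facet normal 0.829 -0.137 0.542
outer loop
vertex 1.127 2.396 2.633
vertex 0.101 2.857 4.319
vertex 0.311 1.686 3.701
endloop
endfacet
facet normal -0.537 -0.467 0.702
outer loop
vertex 0.311 1.686 3.701
vertex -1.507 3.124 3.267
vertex -1.297 1.953 2.649
endloop
endfacet
facet normal 0.157 -0.873 -0.461
outer loop
vertex -1.297 1.953 2.649
vertex 1.127 2.396 2.633
vertex 0.311 1.686 3.701
endloop
endfacet
facet normal -0.157 0.873 0.461
outer loop
vertex 0.101 2.857 4.319
vertex -0.691 3.834 2.199
vertex -1.507 3.124 3.267
endloop
endfacet
facet normal 0.829 -0.137 0.542
outer loop
vertex 0.917 3.567 3.251
vertex 0.101 2.857 4.319
vertex 1.127 2.396 2.633
endloop
endfacet
facet normal -0.157 0.873 0.461
outer loop
vertex 0.917 3.567 3.251
vertex -0.691 3.834 2.199
vertex 0.101 2.857 4.319
endloop
endfacet
facet normal -0.829 0.137 -0.542
outer loop
vertex -1.507 3.124 3.267
vertex -0.691 3.834 2.199
vertex -1.297 1.953 2.649
endloop
endfacet
facet normal 0.157 -0.873 -0.461
outer loop
vertex -0.481 2.663 1.581
vertex 1.127 2.396 2.633
vertex -1.297 1.953 2.649
endloop
endfacet
facet normal -0.829 0.137 -0.542
outer loop
vertex -1.297 1.953 2.649
vertex -0.691 3.834 2.199
vertex -0.481 2.663 1.581
endloop
endfacet
facet normal 0.537 0.467 -0.702
outer loop
vertex -0.481 2.663 1.581
vertex 0.917 3.567 3.251
vertex 1.127 2.396 2.633
endloop
endfacet
facet normal 0.537 0.467 -0.702
outer loop
vertex -0.691 3.834 2.199
vertex 0.917 3.567 3.251
vertex -0.481 2.663 1.581
endloop
endfacet

endsolid


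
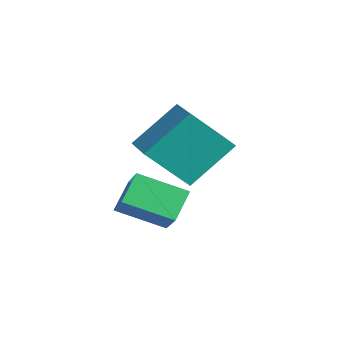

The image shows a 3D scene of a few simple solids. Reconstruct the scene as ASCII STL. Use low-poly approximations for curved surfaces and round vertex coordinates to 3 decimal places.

solid 
facet normal -0.970 0.179 -0.166
outer loop
vertex -2.18 -0.593 -0.719
vertex -1.705 0.682 -2.116
vertex -2.22 -2.078 -2.088
endloop
endfacet
facet normal -0.244 -0.654 0.716
outer loop
vertex -0.795 -2.342 -1.844
vertex -2.18 -0.593 -0.719
vertex -2.22 -2.078 -2.088
endloop
endfacet
facet normal -0.970 0.179 -0.166
outer loop
vertex -2.22 -2.078 -2.088
vertex -1.705 0.682 -2.116
vertex -1.745 -0.803 -3.485
endloop
endfacet
facet normal -0.020 -0.735 -0.678
outer loop
vertex -1.745 -0.803 -3.485
vertex -0.795 -2.342 -1.844
vertex -2.22 -2.078 -2.088
endloop
endfacet
facet normal 0.020 0.735 0.678
outer loop
vertex -2.18 -0.593 -0.719
vertex -0.28 0.418 -1.872
vertex -1.705 0.682 -2.116
endloop
endfacet
facet normal -0.244 -0.654 0.716
outer loop
vertex -0.755 -0.857 -0.475
vertex -2.18 -0.593 -0.719
vertex -0.795 -2.342 -1.844
endloop
endfacet
facet normal 0.020 0.735 0.678
outer loop
vertex -0.755 -0.857 -0.475
vertex -0.28 0.418 -1.872
vertex -2.18 -0.593 -0.719
endloop
endfacet
facet normal 0.244 0.654 -0.716
outer loop
vertex -1.705 0.682 -2.116
vertex -0.28 0.418 -1.872
vertex -1.745 -0.803 -3.485
endloop
endfacet
facet normal -0.020 -0.735 -0.678
outer loop
vertex -0.32 -1.067 -3.241
vertex -0.795 -2.342 -1.844
vertex -1.745 -0.803 -3.485
endloop
endfacet
facet normal 0.244 0.654 -0.716
outer loop
vertex -1.745 -0.803 -3.485
vertex -0.28 0.418 -1.872
vertex -0.32 -1.067 -3.241
endloop
endfacet
facet normal 0.970 -0.179 0.166
outer loop
vertex -0.32 -1.067 -3.241
vertex -0.755 -0.857 -0.475
vertex -0.795 -2.342 -1.844
endloop
endfacet
facet normal 0.970 -0.179 0.166
outer loop
vertex -0.28 0.418 -1.872
vertex -0.755 -0.857 -0.475
vertex -0.32 -1.067 -3.241
endloop
endfacet
facet normal -0.450 0.614 0.649
outer loop
vertex 1.134 -3.466 -1.497
vertex 1.939 -2.201 -2.136
vertex 0.167 -3.279 -2.345
endloop
endfacet
facet normal -0.494 -0.776 0.392
outer loop
vertex 0.681 -3.979 -3.084
vertex 1.134 -3.466 -1.497
vertex 0.167 -3.279 -2.345
endloop
endfacet
facet normal -0.450 0.614 0.648
outer loop
vertex 0.167 -3.279 -2.345
vertex 1.939 -2.201 -2.136
vertex 0.972 -2.014 -2.985
endloop
endfacet
facet normal -0.744 0.143 -0.653
outer loop
vertex 0.972 -2.014 -2.985
vertex 0.681 -3.979 -3.084
vertex 0.167 -3.279 -2.345
endloop
endfacet
facet normal 0.744 -0.143 0.653
outer loop
vertex 1.134 -3.466 -1.497
vertex 2.453 -2.901 -2.875
vertex 1.939 -2.201 -2.136
endloop
endfacet
facet normal -0.494 -0.776 0.392
outer loop
vertex 1.648 -4.166 -2.235
vertex 1.134 -3.466 -1.497
vertex 0.681 -3.979 -3.084
endloop
endfacet
facet normal 0.744 -0.143 0.653
outer loop
vertex 1.648 -4.166 -2.235
vertex 2.453 -2.901 -2.875
vertex 1.134 -3.466 -1.497
endloop
endfacet
facet normal 0.494 0.776 -0.392
outer loop
vertex 1.939 -2.201 -2.136
vertex 2.453 -2.901 -2.875
vertex 0.972 -2.014 -2.985
endloop
endfacet
facet normal -0.743 0.143 -0.653
outer loop
vertex 1.486 -2.714 -3.723
vertex 0.681 -3.979 -3.084
vertex 0.972 -2.014 -2.985
endloop
endfacet
facet normal 0.494 0.776 -0.392
outer loop
vertex 0.972 -2.014 -2.985
vertex 2.453 -2.901 -2.875
vertex 1.486 -2.714 -3.723
endloop
endfacet
facet normal 0.450 -0.614 -0.648
outer loop
vertex 1.486 -2.714 -3.723
vertex 1.648 -4.166 -2.235
vertex 0.681 -3.979 -3.084
endloop
endfacet
facet normal 0.450 -0.614 -0.648
outer loop
vertex 2.453 -2.901 -2.875
vertex 1.648 -4.166 -2.235
vertex 1.486 -2.714 -3.723
endloop
endfacet

endsolid


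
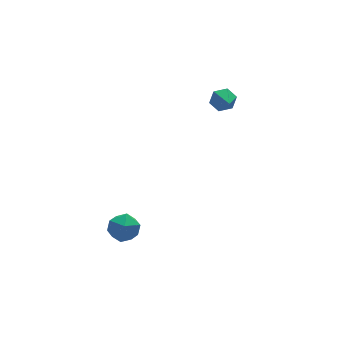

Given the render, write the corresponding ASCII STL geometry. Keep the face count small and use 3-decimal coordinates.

solid 
facet normal 0.113 0.902 -0.418
outer loop
vertex 3.065 3.471 2.189
vertex 2.695 3.753 2.698
vertex 3.38 3.696 2.76
endloop
endfacet
facet normal 0.733 -0.665 -0.142
outer loop
vertex 3.065 3.471 2.189
vertex 3.38 3.696 2.76
vertex 2.565 2.707 3.182
endloop
endfacet
facet normal 0.113 0.902 -0.417
outer loop
vertex 3.38 3.696 2.76
vertex 2.695 3.753 2.698
vertex 3.01 3.978 3.27
endloop
endfacet
facet normal 0.692 -0.288 0.662
outer loop
vertex 3.38 3.696 2.76
vertex 3.01 3.978 3.27
vertex 2.565 2.707 3.182
endloop
endfacet
facet normal 0.113 0.902 -0.417
outer loop
vertex 3.01 3.978 3.27
vertex 2.695 3.753 2.698
vertex 2.325 4.035 3.208
endloop
endfacet
facet normal -0.093 -0.036 0.995
outer loop
vertex 3.01 3.978 3.27
vertex 2.325 4.035 3.208
vertex 2.565 2.707 3.182
endloop
endfacet
facet normal 0.113 0.902 -0.417
outer loop
vertex 2.325 4.035 3.208
vertex 2.695 3.753 2.698
vertex 2.011 3.81 2.636
endloop
endfacet
facet normal -0.837 -0.161 0.523
outer loop
vertex 2.325 4.035 3.208
vertex 2.011 3.81 2.636
vertex 2.565 2.707 3.182
endloop
endfacet
facet normal 0.113 0.902 -0.417
outer loop
vertex 2.011 3.81 2.636
vertex 2.695 3.753 2.698
vertex 2.381 3.528 2.127
endloop
endfacet
facet normal -0.795 -0.538 -0.280
outer loop
vertex 2.011 3.81 2.636
vertex 2.381 3.528 2.127
vertex 2.565 2.707 3.182
endloop
endfacet
facet normal 0.113 0.902 -0.417
outer loop
vertex 2.381 3.528 2.127
vertex 2.695 3.753 2.698
vertex 3.065 3.471 2.189
endloop
endfacet
facet normal -0.010 -0.790 -0.613
outer loop
vertex 2.381 3.528 2.127
vertex 3.065 3.471 2.189
vertex 2.565 2.707 3.182
endloop
endfacet
facet normal -0.210 0.628 0.750
outer loop
vertex -3.75 1.086 -1.79
vertex -4.296 0.486 -1.44
vertex -3.443 0.495 -1.209
endloop
endfacet
facet normal 0.453 0.733 0.506
outer loop
vertex -3.75 1.086 -1.79
vertex -3.443 0.495 -1.209
vertex -2.969 0.697 -1.926
endloop
endfacet
facet normal 0.412 0.892 -0.188
outer loop
vertex -3.75 1.086 -1.79
vertex -2.969 0.697 -1.926
vertex -3.528 0.813 -2.6
endloop
endfacet
facet normal -0.278 0.885 -0.374
outer loop
vertex -3.75 1.086 -1.79
vertex -3.528 0.813 -2.6
vertex -4.348 0.683 -2.299
endloop
endfacet
facet normal -0.661 0.722 0.206
outer loop
vertex -3.75 1.086 -1.79
vertex -4.348 0.683 -2.299
vertex -4.296 0.486 -1.44
endloop
endfacet
facet normal 0.812 0.119 0.571
outer loop
vertex -2.969 0.697 -1.926
vertex -3.443 0.495 -1.209
vertex -3.032 -0.143 -1.661
endloop
endfacet
facet normal -0.261 -0.051 0.964
outer loop
vertex -3.443 0.495 -1.209
vertex -4.296 0.486 -1.44
vertex -3.852 -0.273 -1.36
endloop
endfacet
facet normal -0.991 0.101 0.083
outer loop
vertex -4.296 0.486 -1.44
vertex -4.348 0.683 -2.299
vertex -4.411 -0.157 -2.034
endloop
endfacet
facet normal -0.371 0.366 -0.854
outer loop
vertex -4.348 0.683 -2.299
vertex -3.528 0.813 -2.6
vertex -3.937 0.045 -2.751
endloop
endfacet
facet normal 0.744 0.377 -0.552
outer loop
vertex -3.528 0.813 -2.6
vertex -2.969 0.697 -1.926
vertex -3.084 0.054 -2.52
endloop
endfacet
facet normal 0.278 -0.885 0.374
outer loop
vertex -3.63 -0.546 -2.17
vertex -3.032 -0.143 -1.661
vertex -3.852 -0.273 -1.36
endloop
endfacet
facet normal -0.412 -0.892 0.188
outer loop
vertex -3.63 -0.546 -2.17
vertex -3.852 -0.273 -1.36
vertex -4.411 -0.157 -2.034
endloop
endfacet
facet normal -0.453 -0.733 -0.506
outer loop
vertex -3.63 -0.546 -2.17
vertex -4.411 -0.157 -2.034
vertex -3.937 0.045 -2.751
endloop
endfacet
facet normal 0.210 -0.628 -0.750
outer loop
vertex -3.63 -0.546 -2.17
vertex -3.937 0.045 -2.751
vertex -3.084 0.054 -2.52
endloop
endfacet
facet normal 0.661 -0.722 -0.206
outer loop
vertex -3.63 -0.546 -2.17
vertex -3.084 0.054 -2.52
vertex -3.032 -0.143 -1.661
endloop
endfacet
facet normal 0.371 -0.366 0.854
outer loop
vertex -3.852 -0.273 -1.36
vertex -3.032 -0.143 -1.661
vertex -3.443 0.495 -1.209
endloop
endfacet
facet normal -0.744 -0.377 0.552
outer loop
vertex -4.411 -0.157 -2.034
vertex -3.852 -0.273 -1.36
vertex -4.296 0.486 -1.44
endloop
endfacet
facet normal -0.812 -0.119 -0.571
outer loop
vertex -3.937 0.045 -2.751
vertex -4.411 -0.157 -2.034
vertex -4.348 0.683 -2.299
endloop
endfacet
facet normal 0.261 0.051 -0.964
outer loop
vertex -3.084 0.054 -2.52
vertex -3.937 0.045 -2.751
vertex -3.528 0.813 -2.6
endloop
endfacet
facet normal 0.991 -0.101 -0.083
outer loop
vertex -3.032 -0.143 -1.661
vertex -3.084 0.054 -2.52
vertex -2.969 0.697 -1.926
endloop
endfacet

endsolid


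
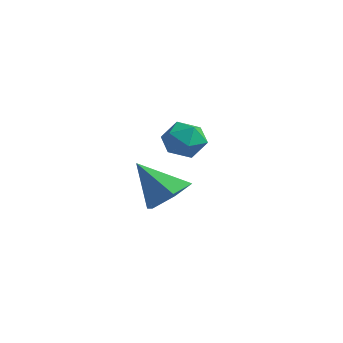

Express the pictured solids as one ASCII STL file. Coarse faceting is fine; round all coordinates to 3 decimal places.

solid 
facet normal 0.553 0.328 -0.766
outer loop
vertex -0.116 1.881 -3.769
vertex -0.853 2.307 -4.118
vertex -0.301 2.75 -3.53
endloop
endfacet
facet normal 0.496 -0.130 0.858
outer loop
vertex -0.116 1.881 -3.769
vertex -0.301 2.75 -3.53
vertex -1.787 1.753 -2.822
endloop
endfacet
facet normal 0.553 0.328 -0.766
outer loop
vertex -0.301 2.75 -3.53
vertex -0.853 2.307 -4.118
vertex -1.038 3.176 -3.879
endloop
endfacet
facet normal -0.027 0.605 0.796
outer loop
vertex -0.301 2.75 -3.53
vertex -1.038 3.176 -3.879
vertex -1.787 1.753 -2.822
endloop
endfacet
facet normal 0.552 0.328 -0.767
outer loop
vertex -1.038 3.176 -3.879
vertex -0.853 2.307 -4.118
vertex -1.59 2.733 -4.466
endloop
endfacet
facet normal -0.759 0.595 0.264
outer loop
vertex -1.038 3.176 -3.879
vertex -1.59 2.733 -4.466
vertex -1.787 1.753 -2.822
endloop
endfacet
facet normal 0.552 0.328 -0.767
outer loop
vertex -1.59 2.733 -4.466
vertex -0.853 2.307 -4.118
vertex -1.405 1.864 -4.705
endloop
endfacet
facet normal -0.967 -0.150 -0.205
outer loop
vertex -1.59 2.733 -4.466
vertex -1.405 1.864 -4.705
vertex -1.787 1.753 -2.822
endloop
endfacet
facet normal 0.552 0.328 -0.767
outer loop
vertex -1.405 1.864 -4.705
vertex -0.853 2.307 -4.118
vertex -0.668 1.438 -4.356
endloop
endfacet
facet normal -0.444 -0.885 -0.142
outer loop
vertex -1.405 1.864 -4.705
vertex -0.668 1.438 -4.356
vertex -1.787 1.753 -2.822
endloop
endfacet
facet normal 0.552 0.328 -0.767
outer loop
vertex -0.668 1.438 -4.356
vertex -0.853 2.307 -4.118
vertex -0.116 1.881 -3.769
endloop
endfacet
facet normal 0.288 -0.875 0.390
outer loop
vertex -0.668 1.438 -4.356
vertex -0.116 1.881 -3.769
vertex -1.787 1.753 -2.822
endloop
endfacet
facet normal 0.038 0.397 0.917
outer loop
vertex 2.36 0.631 0.051
vertex 1.994 0.05 0.318
vertex 2.73 0.041 0.291
endloop
endfacet
facet normal 0.605 0.595 0.530
outer loop
vertex 2.36 0.631 0.051
vertex 2.73 0.041 0.291
vertex 2.939 0.38 -0.328
endloop
endfacet
facet normal 0.367 0.929 -0.054
outer loop
vertex 2.36 0.631 0.051
vertex 2.939 0.38 -0.328
vertex 2.333 0.599 -0.683
endloop
endfacet
facet normal -0.347 0.938 -0.028
outer loop
vertex 2.36 0.631 0.051
vertex 2.333 0.599 -0.683
vertex 1.749 0.395 -0.285
endloop
endfacet
facet normal -0.550 0.609 0.572
outer loop
vertex 2.36 0.631 0.051
vertex 1.749 0.395 -0.285
vertex 1.994 0.05 0.318
endloop
endfacet
facet normal 0.947 0.004 0.322
outer loop
vertex 2.939 0.38 -0.328
vertex 2.73 0.041 0.291
vertex 2.931 -0.355 -0.295
endloop
endfacet
facet normal 0.031 -0.317 0.948
outer loop
vertex 2.73 0.041 0.291
vertex 1.994 0.05 0.318
vertex 2.347 -0.559 0.103
endloop
endfacet
facet normal -0.921 0.028 0.390
outer loop
vertex 1.994 0.05 0.318
vertex 1.749 0.395 -0.285
vertex 1.741 -0.34 -0.252
endloop
endfacet
facet normal -0.591 0.559 -0.581
outer loop
vertex 1.749 0.395 -0.285
vertex 2.333 0.599 -0.683
vertex 1.95 -0.001 -0.871
endloop
endfacet
facet normal 0.562 0.545 -0.622
outer loop
vertex 2.333 0.599 -0.683
vertex 2.939 0.38 -0.328
vertex 2.686 -0.01 -0.898
endloop
endfacet
facet normal 0.347 -0.938 0.028
outer loop
vertex 2.32 -0.591 -0.631
vertex 2.931 -0.355 -0.295
vertex 2.347 -0.559 0.103
endloop
endfacet
facet normal -0.367 -0.929 0.054
outer loop
vertex 2.32 -0.591 -0.631
vertex 2.347 -0.559 0.103
vertex 1.741 -0.34 -0.252
endloop
endfacet
facet normal -0.605 -0.595 -0.530
outer loop
vertex 2.32 -0.591 -0.631
vertex 1.741 -0.34 -0.252
vertex 1.95 -0.001 -0.871
endloop
endfacet
facet normal -0.038 -0.397 -0.917
outer loop
vertex 2.32 -0.591 -0.631
vertex 1.95 -0.001 -0.871
vertex 2.686 -0.01 -0.898
endloop
endfacet
facet normal 0.550 -0.609 -0.572
outer loop
vertex 2.32 -0.591 -0.631
vertex 2.686 -0.01 -0.898
vertex 2.931 -0.355 -0.295
endloop
endfacet
facet normal 0.591 -0.559 0.581
outer loop
vertex 2.347 -0.559 0.103
vertex 2.931 -0.355 -0.295
vertex 2.73 0.041 0.291
endloop
endfacet
facet normal -0.562 -0.545 0.622
outer loop
vertex 1.741 -0.34 -0.252
vertex 2.347 -0.559 0.103
vertex 1.994 0.05 0.318
endloop
endfacet
facet normal -0.947 -0.004 -0.322
outer loop
vertex 1.95 -0.001 -0.871
vertex 1.741 -0.34 -0.252
vertex 1.749 0.395 -0.285
endloop
endfacet
facet normal -0.031 0.317 -0.948
outer loop
vertex 2.686 -0.01 -0.898
vertex 1.95 -0.001 -0.871
vertex 2.333 0.599 -0.683
endloop
endfacet
facet normal 0.921 -0.028 -0.390
outer loop
vertex 2.931 -0.355 -0.295
vertex 2.686 -0.01 -0.898
vertex 2.939 0.38 -0.328
endloop
endfacet

endsolid


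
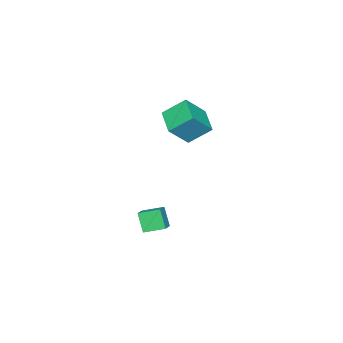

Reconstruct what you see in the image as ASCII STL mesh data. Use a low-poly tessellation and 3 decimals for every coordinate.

solid 
facet normal -0.622 0.314 -0.717
outer loop
vertex -4.856 2.551 3.259
vertex -3.63 3.736 2.715
vertex -4.192 1.361 2.162
endloop
endfacet
facet normal -0.685 -0.662 0.304
outer loop
vertex -3.01 0.764 3.525
vertex -4.856 2.551 3.259
vertex -4.192 1.361 2.162
endloop
endfacet
facet normal -0.622 0.314 -0.718
outer loop
vertex -4.192 1.361 2.162
vertex -3.63 3.736 2.715
vertex -2.965 2.546 1.618
endloop
endfacet
facet normal 0.379 -0.681 -0.627
outer loop
vertex -2.965 2.546 1.618
vertex -3.01 0.764 3.525
vertex -4.192 1.361 2.162
endloop
endfacet
facet normal -0.379 0.680 0.627
outer loop
vertex -4.856 2.551 3.259
vertex -2.448 3.139 4.078
vertex -3.63 3.736 2.715
endloop
endfacet
facet normal -0.685 -0.662 0.303
outer loop
vertex -3.675 1.954 4.622
vertex -4.856 2.551 3.259
vertex -3.01 0.764 3.525
endloop
endfacet
facet normal -0.379 0.681 0.627
outer loop
vertex -3.675 1.954 4.622
vertex -2.448 3.139 4.078
vertex -4.856 2.551 3.259
endloop
endfacet
facet normal 0.685 0.663 -0.304
outer loop
vertex -3.63 3.736 2.715
vertex -2.448 3.139 4.078
vertex -2.965 2.546 1.618
endloop
endfacet
facet normal 0.380 -0.680 -0.627
outer loop
vertex -1.784 1.949 2.981
vertex -3.01 0.764 3.525
vertex -2.965 2.546 1.618
endloop
endfacet
facet normal 0.685 0.662 -0.304
outer loop
vertex -2.965 2.546 1.618
vertex -2.448 3.139 4.078
vertex -1.784 1.949 2.981
endloop
endfacet
facet normal 0.622 -0.314 0.717
outer loop
vertex -1.784 1.949 2.981
vertex -3.675 1.954 4.622
vertex -3.01 0.764 3.525
endloop
endfacet
facet normal 0.622 -0.314 0.717
outer loop
vertex -2.448 3.139 4.078
vertex -3.675 1.954 4.622
vertex -1.784 1.949 2.981
endloop
endfacet
facet normal -0.272 -0.427 0.862
outer loop
vertex -0.593 2.105 -2.814
vertex -1.647 1.735 -3.329
vertex -0.01 0.971 -3.192
endloop
endfacet
facet normal 0.857 0.301 0.419
outer loop
vertex 0.367 1.565 -4.391
vertex -0.593 2.105 -2.814
vertex -0.01 0.971 -3.192
endloop
endfacet
facet normal -0.272 -0.427 0.862
outer loop
vertex -0.01 0.971 -3.192
vertex -1.647 1.735 -3.329
vertex -1.064 0.601 -3.707
endloop
endfacet
facet normal 0.438 -0.853 -0.285
outer loop
vertex -1.064 0.601 -3.707
vertex 0.367 1.565 -4.391
vertex -0.01 0.971 -3.192
endloop
endfacet
facet normal -0.438 0.853 0.285
outer loop
vertex -0.593 2.105 -2.814
vertex -1.27 2.329 -4.528
vertex -1.647 1.735 -3.329
endloop
endfacet
facet normal 0.857 0.301 0.419
outer loop
vertex -0.216 2.699 -4.013
vertex -0.593 2.105 -2.814
vertex 0.367 1.565 -4.391
endloop
endfacet
facet normal -0.438 0.853 0.285
outer loop
vertex -0.216 2.699 -4.013
vertex -1.27 2.329 -4.528
vertex -0.593 2.105 -2.814
endloop
endfacet
facet normal -0.857 -0.301 -0.419
outer loop
vertex -1.647 1.735 -3.329
vertex -1.27 2.329 -4.528
vertex -1.064 0.601 -3.707
endloop
endfacet
facet normal 0.438 -0.853 -0.285
outer loop
vertex -0.687 1.195 -4.906
vertex 0.367 1.565 -4.391
vertex -1.064 0.601 -3.707
endloop
endfacet
facet normal -0.857 -0.301 -0.419
outer loop
vertex -1.064 0.601 -3.707
vertex -1.27 2.329 -4.528
vertex -0.687 1.195 -4.906
endloop
endfacet
facet normal 0.272 0.427 -0.862
outer loop
vertex -0.687 1.195 -4.906
vertex -0.216 2.699 -4.013
vertex 0.367 1.565 -4.391
endloop
endfacet
facet normal 0.272 0.427 -0.862
outer loop
vertex -1.27 2.329 -4.528
vertex -0.216 2.699 -4.013
vertex -0.687 1.195 -4.906
endloop
endfacet

endsolid


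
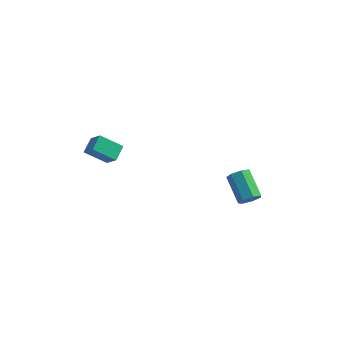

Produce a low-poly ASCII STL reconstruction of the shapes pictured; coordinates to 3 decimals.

solid 
facet normal 0.578 -0.607 -0.545
outer loop
vertex 2.888 2.558 0.179
vertex 2.658 2.798 -0.332
vertex 3.146 2.977 -0.014
endloop
endfacet
facet normal 0.654 -0.056 0.754
outer loop
vertex 2.888 2.558 0.179
vertex 3.146 2.977 -0.014
vertex 1.953 3.541 1.063
endloop
endfacet
facet normal 0.654 -0.056 0.754
outer loop
vertex 1.953 3.541 1.063
vertex 3.146 2.977 -0.014
vertex 2.211 3.96 0.87
endloop
endfacet
facet normal -0.577 0.607 0.547
outer loop
vertex 1.953 3.541 1.063
vertex 2.211 3.96 0.87
vertex 1.722 3.782 0.552
endloop
endfacet
facet normal 0.578 -0.607 -0.545
outer loop
vertex 3.146 2.977 -0.014
vertex 2.658 2.798 -0.332
vertex 3.037 3.262 -0.447
endloop
endfacet
facet normal 0.790 0.584 0.186
outer loop
vertex 3.146 2.977 -0.014
vertex 3.037 3.262 -0.447
vertex 2.211 3.96 0.87
endloop
endfacet
facet normal 0.790 0.584 0.186
outer loop
vertex 2.211 3.96 0.87
vertex 3.037 3.262 -0.447
vertex 2.102 4.245 0.438
endloop
endfacet
facet normal -0.576 0.608 0.546
outer loop
vertex 2.211 3.96 0.87
vertex 2.102 4.245 0.438
vertex 1.722 3.782 0.552
endloop
endfacet
facet normal 0.577 -0.607 -0.547
outer loop
vertex 3.037 3.262 -0.447
vertex 2.658 2.798 -0.332
vertex 2.642 3.198 -0.793
endloop
endfacet
facet normal 0.331 0.786 -0.523
outer loop
vertex 3.037 3.262 -0.447
vertex 2.642 3.198 -0.793
vertex 2.102 4.245 0.438
endloop
endfacet
facet normal 0.331 0.786 -0.523
outer loop
vertex 2.102 4.245 0.438
vertex 2.642 3.198 -0.793
vertex 1.707 4.181 0.092
endloop
endfacet
facet normal -0.577 0.608 0.546
outer loop
vertex 2.102 4.245 0.438
vertex 1.707 4.181 0.092
vertex 1.722 3.782 0.552
endloop
endfacet
facet normal 0.577 -0.607 -0.547
outer loop
vertex 2.642 3.198 -0.793
vertex 2.658 2.798 -0.332
vertex 2.259 2.833 -0.792
endloop
endfacet
facet normal -0.378 0.394 -0.838
outer loop
vertex 2.642 3.198 -0.793
vertex 2.259 2.833 -0.792
vertex 1.707 4.181 0.092
endloop
endfacet
facet normal -0.376 0.396 -0.838
outer loop
vertex 1.707 4.181 0.092
vertex 2.259 2.833 -0.792
vertex 1.323 3.816 0.092
endloop
endfacet
facet normal -0.577 0.607 0.546
outer loop
vertex 1.707 4.181 0.092
vertex 1.323 3.816 0.092
vertex 1.722 3.782 0.552
endloop
endfacet
facet normal 0.577 -0.607 -0.546
outer loop
vertex 2.259 2.833 -0.792
vertex 2.658 2.798 -0.332
vertex 2.176 2.442 -0.445
endloop
endfacet
facet normal -0.801 -0.293 -0.522
outer loop
vertex 2.259 2.833 -0.792
vertex 2.176 2.442 -0.445
vertex 1.323 3.816 0.092
endloop
endfacet
facet normal -0.801 -0.294 -0.521
outer loop
vertex 1.323 3.816 0.092
vertex 2.176 2.442 -0.445
vertex 1.241 3.425 0.439
endloop
endfacet
facet normal -0.578 0.606 0.546
outer loop
vertex 1.323 3.816 0.092
vertex 1.241 3.425 0.439
vertex 1.722 3.782 0.552
endloop
endfacet
facet normal 0.577 -0.607 -0.547
outer loop
vertex 2.176 2.442 -0.445
vertex 2.658 2.798 -0.332
vertex 2.456 2.319 -0.013
endloop
endfacet
facet normal -0.622 -0.760 0.187
outer loop
vertex 2.176 2.442 -0.445
vertex 2.456 2.319 -0.013
vertex 1.241 3.425 0.439
endloop
endfacet
facet normal -0.622 -0.760 0.188
outer loop
vertex 1.241 3.425 0.439
vertex 2.456 2.319 -0.013
vertex 1.521 3.303 0.872
endloop
endfacet
facet normal -0.578 0.607 0.545
outer loop
vertex 1.241 3.425 0.439
vertex 1.521 3.303 0.872
vertex 1.722 3.782 0.552
endloop
endfacet
facet normal 0.578 -0.607 -0.545
outer loop
vertex 2.456 2.319 -0.013
vertex 2.658 2.798 -0.332
vertex 2.888 2.558 0.179
endloop
endfacet
facet normal 0.026 -0.655 0.756
outer loop
vertex 2.456 2.319 -0.013
vertex 2.888 2.558 0.179
vertex 1.521 3.303 0.872
endloop
endfacet
facet normal 0.026 -0.654 0.756
outer loop
vertex 1.521 3.303 0.872
vertex 2.888 2.558 0.179
vertex 1.953 3.541 1.063
endloop
endfacet
facet normal -0.576 0.607 0.547
outer loop
vertex 1.521 3.303 0.872
vertex 1.953 3.541 1.063
vertex 1.722 3.782 0.552
endloop
endfacet
facet normal -0.596 0.396 -0.699
outer loop
vertex -4.824 0.311 3.106
vertex -4.768 1.103 3.507
vertex -3.775 0.605 2.378
endloop
endfacet
facet normal -0.063 -0.890 -0.451
outer loop
vertex -3.132 0.177 3.133
vertex -4.824 0.311 3.106
vertex -3.775 0.605 2.378
endloop
endfacet
facet normal -0.595 0.397 -0.699
outer loop
vertex -3.775 0.605 2.378
vertex -4.768 1.103 3.507
vertex -3.719 1.397 2.78
endloop
endfacet
facet normal 0.801 0.225 -0.555
outer loop
vertex -3.719 1.397 2.78
vertex -3.132 0.177 3.133
vertex -3.775 0.605 2.378
endloop
endfacet
facet normal -0.801 -0.224 0.555
outer loop
vertex -4.824 0.311 3.106
vertex -4.125 0.675 4.262
vertex -4.768 1.103 3.507
endloop
endfacet
facet normal -0.063 -0.890 -0.451
outer loop
vertex -4.181 -0.117 3.86
vertex -4.824 0.311 3.106
vertex -3.132 0.177 3.133
endloop
endfacet
facet normal -0.801 -0.225 0.555
outer loop
vertex -4.181 -0.117 3.86
vertex -4.125 0.675 4.262
vertex -4.824 0.311 3.106
endloop
endfacet
facet normal 0.063 0.890 0.451
outer loop
vertex -4.768 1.103 3.507
vertex -4.125 0.675 4.262
vertex -3.719 1.397 2.78
endloop
endfacet
facet normal 0.801 0.225 -0.555
outer loop
vertex -3.076 0.969 3.534
vertex -3.132 0.177 3.133
vertex -3.719 1.397 2.78
endloop
endfacet
facet normal 0.064 0.890 0.451
outer loop
vertex -3.719 1.397 2.78
vertex -4.125 0.675 4.262
vertex -3.076 0.969 3.534
endloop
endfacet
facet normal 0.595 -0.396 0.699
outer loop
vertex -3.076 0.969 3.534
vertex -4.181 -0.117 3.86
vertex -3.132 0.177 3.133
endloop
endfacet
facet normal 0.596 -0.397 0.698
outer loop
vertex -4.125 0.675 4.262
vertex -4.181 -0.117 3.86
vertex -3.076 0.969 3.534
endloop
endfacet

endsolid
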